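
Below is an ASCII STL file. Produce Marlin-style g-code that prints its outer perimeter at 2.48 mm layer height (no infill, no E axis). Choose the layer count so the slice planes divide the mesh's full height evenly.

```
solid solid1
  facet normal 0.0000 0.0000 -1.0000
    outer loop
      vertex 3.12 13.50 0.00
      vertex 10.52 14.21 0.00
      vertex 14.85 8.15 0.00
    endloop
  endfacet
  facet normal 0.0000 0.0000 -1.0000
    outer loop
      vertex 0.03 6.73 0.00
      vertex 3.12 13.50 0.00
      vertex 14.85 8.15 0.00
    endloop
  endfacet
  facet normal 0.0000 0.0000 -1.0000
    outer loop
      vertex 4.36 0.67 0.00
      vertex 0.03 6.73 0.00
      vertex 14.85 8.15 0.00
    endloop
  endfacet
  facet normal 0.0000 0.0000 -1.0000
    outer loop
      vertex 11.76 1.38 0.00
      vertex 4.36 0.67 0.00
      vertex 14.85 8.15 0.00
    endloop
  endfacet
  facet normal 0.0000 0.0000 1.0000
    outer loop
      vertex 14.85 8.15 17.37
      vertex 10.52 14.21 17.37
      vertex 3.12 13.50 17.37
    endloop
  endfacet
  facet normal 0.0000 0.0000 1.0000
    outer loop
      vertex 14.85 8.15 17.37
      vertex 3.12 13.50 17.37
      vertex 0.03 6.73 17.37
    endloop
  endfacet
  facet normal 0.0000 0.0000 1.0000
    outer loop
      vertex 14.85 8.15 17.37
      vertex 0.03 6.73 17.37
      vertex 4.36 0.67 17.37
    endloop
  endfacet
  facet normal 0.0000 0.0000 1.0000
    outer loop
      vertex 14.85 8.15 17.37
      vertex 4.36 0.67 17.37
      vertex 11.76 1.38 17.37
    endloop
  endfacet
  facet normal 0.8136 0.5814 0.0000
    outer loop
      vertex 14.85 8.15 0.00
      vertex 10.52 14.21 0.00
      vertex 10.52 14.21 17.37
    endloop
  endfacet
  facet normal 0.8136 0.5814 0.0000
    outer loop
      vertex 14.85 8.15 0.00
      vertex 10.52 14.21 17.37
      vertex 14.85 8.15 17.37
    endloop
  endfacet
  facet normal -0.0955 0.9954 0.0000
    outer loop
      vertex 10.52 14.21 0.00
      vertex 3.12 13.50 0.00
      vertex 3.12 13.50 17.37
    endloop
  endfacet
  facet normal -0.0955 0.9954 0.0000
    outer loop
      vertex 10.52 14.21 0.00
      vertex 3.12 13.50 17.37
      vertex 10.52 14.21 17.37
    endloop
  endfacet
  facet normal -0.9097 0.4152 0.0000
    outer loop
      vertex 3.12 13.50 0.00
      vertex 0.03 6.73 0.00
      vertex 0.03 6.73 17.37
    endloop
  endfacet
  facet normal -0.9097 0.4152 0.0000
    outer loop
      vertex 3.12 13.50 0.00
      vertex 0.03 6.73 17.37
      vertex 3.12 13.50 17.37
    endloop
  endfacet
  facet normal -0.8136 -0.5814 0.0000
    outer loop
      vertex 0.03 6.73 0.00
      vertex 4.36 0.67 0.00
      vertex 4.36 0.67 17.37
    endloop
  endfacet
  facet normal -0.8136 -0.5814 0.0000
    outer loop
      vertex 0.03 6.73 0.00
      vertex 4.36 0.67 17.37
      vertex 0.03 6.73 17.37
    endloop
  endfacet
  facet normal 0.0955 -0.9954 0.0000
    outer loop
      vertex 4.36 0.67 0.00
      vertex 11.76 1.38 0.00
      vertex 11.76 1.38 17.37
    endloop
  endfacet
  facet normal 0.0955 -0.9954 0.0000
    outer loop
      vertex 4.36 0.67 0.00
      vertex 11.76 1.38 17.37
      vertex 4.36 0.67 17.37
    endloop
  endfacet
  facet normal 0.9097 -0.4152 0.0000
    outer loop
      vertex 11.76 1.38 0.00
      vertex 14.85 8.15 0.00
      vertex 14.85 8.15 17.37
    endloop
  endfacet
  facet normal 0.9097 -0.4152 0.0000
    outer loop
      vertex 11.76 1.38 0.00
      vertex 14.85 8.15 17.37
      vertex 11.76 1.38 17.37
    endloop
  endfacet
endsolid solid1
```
; perimeter-only toolpath
G21 ; units = mm
G90 ; absolute positioning
G28 ; home
; layer 1
G0 Z2.48
G0 X14.85 Y8.15
G1 X10.52 Y14.21
G1 X3.12 Y13.50
G1 X0.03 Y6.73
G1 X4.36 Y0.67
G1 X11.76 Y1.38
G1 X14.85 Y8.15
; layer 2
G0 Z4.96
G0 X14.85 Y8.15
G1 X10.52 Y14.21
G1 X3.12 Y13.50
G1 X0.03 Y6.73
G1 X4.36 Y0.67
G1 X11.76 Y1.38
G1 X14.85 Y8.15
; layer 3
G0 Z7.44
G0 X14.85 Y8.15
G1 X10.52 Y14.21
G1 X3.12 Y13.50
G1 X0.03 Y6.73
G1 X4.36 Y0.67
G1 X11.76 Y1.38
G1 X14.85 Y8.15
; layer 4
G0 Z9.93
G0 X14.85 Y8.15
G1 X10.52 Y14.21
G1 X3.12 Y13.50
G1 X0.03 Y6.73
G1 X4.36 Y0.67
G1 X11.76 Y1.38
G1 X14.85 Y8.15
; layer 5
G0 Z12.41
G0 X14.85 Y8.15
G1 X10.52 Y14.21
G1 X3.12 Y13.50
G1 X0.03 Y6.73
G1 X4.36 Y0.67
G1 X11.76 Y1.38
G1 X14.85 Y8.15
; layer 6
G0 Z14.89
G0 X14.85 Y8.15
G1 X10.52 Y14.21
G1 X3.12 Y13.50
G1 X0.03 Y6.73
G1 X4.36 Y0.67
G1 X11.76 Y1.38
G1 X14.85 Y8.15
; layer 7
G0 Z17.37
G0 X14.85 Y8.15
G1 X10.52 Y14.21
G1 X3.12 Y13.50
G1 X0.03 Y6.73
G1 X4.36 Y0.67
G1 X11.76 Y1.38
G1 X14.85 Y8.15
M2 ; end

The solid is a regular 6-sided prism (a cylinder approximated with 6 flat sides), circumscribed radius ≈ 7.44 mm, height ≈ 17.4 mm. Slicing at Δz = 2.48 mm — 7 equal slices spanning the solid's height, so layer i sits at z = i·h/7 — gives 7 non-empty perimeters. Each is a 6-segment closed polygon; G0 lifts to the layer z and rapids to the start vertex, then G1 traces the edges.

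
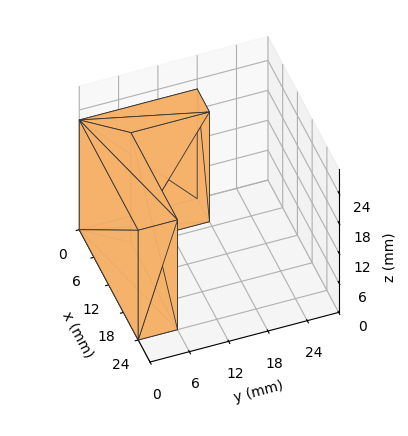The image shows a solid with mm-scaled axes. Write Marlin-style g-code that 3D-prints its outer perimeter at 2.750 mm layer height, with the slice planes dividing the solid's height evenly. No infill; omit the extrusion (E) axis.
Reading the render: the shape is an L-shaped prism: outer 24 × 18 mm, arm thicknesses ≈ 6 mm (horizontal) and 5 mm (vertical), extruded 22 mm in z (dimensions read to the nearest mm from the axis ticks). For the g-code, the solid's height is divided into equal slices at the stated Δz and each level perimeter traced with G1 moves after a G0 lift.

; perimeter-only toolpath
G21 ; units = mm
G90 ; absolute positioning
G28 ; home
; layer 1
G0 Z2.750
G0 X0.000 Y0.000
G1 X24.000 Y0.000
G1 X24.000 Y6.000
G1 X5.000 Y6.000
G1 X5.000 Y18.000
G1 X0.000 Y18.000
G1 X0.000 Y0.000
; layer 2
G0 Z5.500
G0 X0.000 Y0.000
G1 X24.000 Y0.000
G1 X24.000 Y6.000
G1 X5.000 Y6.000
G1 X5.000 Y18.000
G1 X0.000 Y18.000
G1 X0.000 Y0.000
; layer 3
G0 Z8.250
G0 X0.000 Y0.000
G1 X24.000 Y0.000
G1 X24.000 Y6.000
G1 X5.000 Y6.000
G1 X5.000 Y18.000
G1 X0.000 Y18.000
G1 X0.000 Y0.000
; layer 4
G0 Z11.000
G0 X0.000 Y0.000
G1 X24.000 Y0.000
G1 X24.000 Y6.000
G1 X5.000 Y6.000
G1 X5.000 Y18.000
G1 X0.000 Y18.000
G1 X0.000 Y0.000
; layer 5
G0 Z13.750
G0 X0.000 Y0.000
G1 X24.000 Y0.000
G1 X24.000 Y6.000
G1 X5.000 Y6.000
G1 X5.000 Y18.000
G1 X0.000 Y18.000
G1 X0.000 Y0.000
; layer 6
G0 Z16.500
G0 X0.000 Y0.000
G1 X24.000 Y0.000
G1 X24.000 Y6.000
G1 X5.000 Y6.000
G1 X5.000 Y18.000
G1 X0.000 Y18.000
G1 X0.000 Y0.000
; layer 7
G0 Z19.250
G0 X0.000 Y0.000
G1 X24.000 Y0.000
G1 X24.000 Y6.000
G1 X5.000 Y6.000
G1 X5.000 Y18.000
G1 X0.000 Y18.000
G1 X0.000 Y0.000
; layer 8
G0 Z22.000
G0 X0.000 Y0.000
G1 X24.000 Y0.000
G1 X24.000 Y6.000
G1 X5.000 Y6.000
G1 X5.000 Y18.000
G1 X0.000 Y18.000
G1 X0.000 Y0.000
M2 ; end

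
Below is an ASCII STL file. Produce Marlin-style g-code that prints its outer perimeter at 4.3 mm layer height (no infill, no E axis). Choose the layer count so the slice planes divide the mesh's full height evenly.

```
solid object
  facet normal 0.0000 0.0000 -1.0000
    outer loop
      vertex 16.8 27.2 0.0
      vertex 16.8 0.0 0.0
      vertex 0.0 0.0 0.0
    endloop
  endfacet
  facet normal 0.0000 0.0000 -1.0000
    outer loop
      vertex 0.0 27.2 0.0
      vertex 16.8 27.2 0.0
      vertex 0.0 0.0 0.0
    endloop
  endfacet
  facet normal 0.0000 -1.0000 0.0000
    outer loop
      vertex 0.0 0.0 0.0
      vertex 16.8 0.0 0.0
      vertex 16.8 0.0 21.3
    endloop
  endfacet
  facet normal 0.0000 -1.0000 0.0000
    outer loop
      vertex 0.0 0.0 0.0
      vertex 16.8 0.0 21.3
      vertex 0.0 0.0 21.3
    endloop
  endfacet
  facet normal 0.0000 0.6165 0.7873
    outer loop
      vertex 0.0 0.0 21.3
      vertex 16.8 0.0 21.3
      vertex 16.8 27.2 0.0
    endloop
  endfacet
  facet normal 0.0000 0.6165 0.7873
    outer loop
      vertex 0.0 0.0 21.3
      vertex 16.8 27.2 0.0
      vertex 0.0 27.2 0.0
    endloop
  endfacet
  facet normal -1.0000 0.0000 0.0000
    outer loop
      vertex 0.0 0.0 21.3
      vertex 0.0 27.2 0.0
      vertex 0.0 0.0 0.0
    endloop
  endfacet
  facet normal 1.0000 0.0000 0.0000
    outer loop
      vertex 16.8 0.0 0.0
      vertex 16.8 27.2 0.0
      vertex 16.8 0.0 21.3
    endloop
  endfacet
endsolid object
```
; perimeter-only toolpath
G21 ; units = mm
G90 ; absolute positioning
G28 ; home
; layer 1
G0 Z4.3
G0 X0.0 Y0.0
G1 X16.8 Y0.0
G1 X16.8 Y21.8
G1 X0.0 Y21.8
G1 X0.0 Y0.0
; layer 2
G0 Z8.5
G0 X0.0 Y0.0
G1 X16.8 Y0.0
G1 X16.8 Y16.3
G1 X0.0 Y16.3
G1 X0.0 Y0.0
; layer 3
G0 Z12.8
G0 X0.0 Y0.0
G1 X16.8 Y0.0
G1 X16.8 Y10.9
G1 X0.0 Y10.9
G1 X0.0 Y0.0
; layer 4
G0 Z17.0
G0 X0.0 Y0.0
G1 X16.8 Y0.0
G1 X16.8 Y5.4
G1 X0.0 Y5.4
G1 X0.0 Y0.0
M2 ; end

The solid is a wedge (ramp): 16.8 × 27.2 mm base, rising to 21.3 mm along the y=0 edge and sloping linearly to z=0 at y=27.2. Slicing at Δz = 4.3 mm — 5 equal slices spanning the solid's height, so layer i sits at z = i·h/5 — gives 4 non-empty perimeters. Each is a 4-segment closed polygon; G0 lifts to the layer z and rapids to the start vertex, then G1 traces the edges. The cross-section shrinks linearly with z (the slice at the apex is degenerate and omitted).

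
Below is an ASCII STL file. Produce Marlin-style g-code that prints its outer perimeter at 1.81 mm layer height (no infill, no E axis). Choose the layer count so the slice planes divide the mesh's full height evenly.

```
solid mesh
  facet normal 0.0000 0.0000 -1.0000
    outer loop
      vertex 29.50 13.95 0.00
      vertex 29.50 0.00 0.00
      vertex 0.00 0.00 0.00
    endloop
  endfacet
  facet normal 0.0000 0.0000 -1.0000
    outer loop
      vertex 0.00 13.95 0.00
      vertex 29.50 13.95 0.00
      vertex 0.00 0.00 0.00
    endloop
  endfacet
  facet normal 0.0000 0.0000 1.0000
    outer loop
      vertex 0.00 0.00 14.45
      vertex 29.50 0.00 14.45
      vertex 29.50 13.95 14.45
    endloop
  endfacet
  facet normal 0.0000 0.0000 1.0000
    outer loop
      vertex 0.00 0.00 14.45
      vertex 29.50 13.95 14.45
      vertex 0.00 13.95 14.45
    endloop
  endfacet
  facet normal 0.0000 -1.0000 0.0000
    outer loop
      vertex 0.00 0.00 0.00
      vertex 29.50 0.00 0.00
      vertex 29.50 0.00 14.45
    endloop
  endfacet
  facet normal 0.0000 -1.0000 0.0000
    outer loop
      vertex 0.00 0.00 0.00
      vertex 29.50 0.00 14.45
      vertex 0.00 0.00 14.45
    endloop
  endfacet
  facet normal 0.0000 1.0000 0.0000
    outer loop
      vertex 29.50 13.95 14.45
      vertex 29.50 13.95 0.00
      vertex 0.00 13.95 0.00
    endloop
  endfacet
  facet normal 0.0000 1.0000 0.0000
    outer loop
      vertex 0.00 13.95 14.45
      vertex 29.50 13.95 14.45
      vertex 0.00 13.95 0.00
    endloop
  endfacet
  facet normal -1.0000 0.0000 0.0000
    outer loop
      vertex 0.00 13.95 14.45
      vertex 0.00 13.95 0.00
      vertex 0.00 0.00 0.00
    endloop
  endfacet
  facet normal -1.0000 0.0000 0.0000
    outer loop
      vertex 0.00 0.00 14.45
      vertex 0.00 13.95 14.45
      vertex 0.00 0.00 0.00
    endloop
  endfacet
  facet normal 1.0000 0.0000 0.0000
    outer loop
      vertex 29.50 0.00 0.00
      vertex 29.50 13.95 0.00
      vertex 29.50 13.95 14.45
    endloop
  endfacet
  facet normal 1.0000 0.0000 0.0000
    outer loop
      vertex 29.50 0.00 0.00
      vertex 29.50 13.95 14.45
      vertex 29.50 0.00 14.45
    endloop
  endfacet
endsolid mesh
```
; perimeter-only toolpath
G21 ; units = mm
G90 ; absolute positioning
G28 ; home
; layer 1
G0 Z1.81
G0 X0.00 Y0.00
G1 X29.50 Y0.00
G1 X29.50 Y13.95
G1 X0.00 Y13.95
G1 X0.00 Y0.00
; layer 2
G0 Z3.61
G0 X0.00 Y0.00
G1 X29.50 Y0.00
G1 X29.50 Y13.95
G1 X0.00 Y13.95
G1 X0.00 Y0.00
; layer 3
G0 Z5.42
G0 X0.00 Y0.00
G1 X29.50 Y0.00
G1 X29.50 Y13.95
G1 X0.00 Y13.95
G1 X0.00 Y0.00
; layer 4
G0 Z7.22
G0 X0.00 Y0.00
G1 X29.50 Y0.00
G1 X29.50 Y13.95
G1 X0.00 Y13.95
G1 X0.00 Y0.00
; layer 5
G0 Z9.03
G0 X0.00 Y0.00
G1 X29.50 Y0.00
G1 X29.50 Y13.95
G1 X0.00 Y13.95
G1 X0.00 Y0.00
; layer 6
G0 Z10.84
G0 X0.00 Y0.00
G1 X29.50 Y0.00
G1 X29.50 Y13.95
G1 X0.00 Y13.95
G1 X0.00 Y0.00
; layer 7
G0 Z12.64
G0 X0.00 Y0.00
G1 X29.50 Y0.00
G1 X29.50 Y13.95
G1 X0.00 Y13.95
G1 X0.00 Y0.00
; layer 8
G0 Z14.45
G0 X0.00 Y0.00
G1 X29.50 Y0.00
G1 X29.50 Y13.95
G1 X0.00 Y13.95
G1 X0.00 Y0.00
M2 ; end

The solid is a rectangular box, roughly 29.5 × 13.9 mm footprint and 14.4 mm tall. Slicing at Δz = 1.81 mm — 8 equal slices spanning the solid's height, so layer i sits at z = i·h/8 — gives 8 non-empty perimeters. Each is a 4-segment closed polygon; G0 lifts to the layer z and rapids to the start vertex, then G1 traces the edges.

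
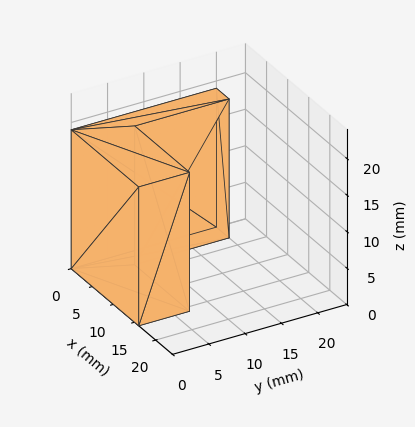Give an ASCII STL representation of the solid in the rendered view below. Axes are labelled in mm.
Reading the render: the shape is an L-shaped prism: outer 16 × 20 mm, arm thicknesses ≈ 7 mm (horizontal) and 3 mm (vertical), extruded 19 mm in z (dimensions read to the nearest mm from the axis ticks). For the STL, each face is triangulated and given an outward normal.

solid part
  facet normal 0.0000 0.0000 -1.0000
    outer loop
      vertex 16.0 7.0 0.0
      vertex 16.0 0.0 0.0
      vertex 0.0 0.0 0.0
    endloop
  endfacet
  facet normal 0.0000 0.0000 -1.0000
    outer loop
      vertex 3.0 7.0 0.0
      vertex 16.0 7.0 0.0
      vertex 0.0 0.0 0.0
    endloop
  endfacet
  facet normal 0.0000 0.0000 -1.0000
    outer loop
      vertex 3.0 20.0 0.0
      vertex 3.0 7.0 0.0
      vertex 0.0 0.0 0.0
    endloop
  endfacet
  facet normal 0.0000 0.0000 -1.0000
    outer loop
      vertex 0.0 20.0 0.0
      vertex 3.0 20.0 0.0
      vertex 0.0 0.0 0.0
    endloop
  endfacet
  facet normal 0.0000 0.0000 1.0000
    outer loop
      vertex 0.0 0.0 19.0
      vertex 16.0 0.0 19.0
      vertex 16.0 7.0 19.0
    endloop
  endfacet
  facet normal 0.0000 0.0000 1.0000
    outer loop
      vertex 0.0 0.0 19.0
      vertex 16.0 7.0 19.0
      vertex 3.0 7.0 19.0
    endloop
  endfacet
  facet normal 0.0000 0.0000 1.0000
    outer loop
      vertex 0.0 0.0 19.0
      vertex 3.0 7.0 19.0
      vertex 3.0 20.0 19.0
    endloop
  endfacet
  facet normal 0.0000 0.0000 1.0000
    outer loop
      vertex 0.0 0.0 19.0
      vertex 3.0 20.0 19.0
      vertex 0.0 20.0 19.0
    endloop
  endfacet
  facet normal 0.0000 -1.0000 0.0000
    outer loop
      vertex 0.0 0.0 0.0
      vertex 16.0 0.0 0.0
      vertex 16.0 0.0 19.0
    endloop
  endfacet
  facet normal 0.0000 -1.0000 0.0000
    outer loop
      vertex 0.0 0.0 0.0
      vertex 16.0 0.0 19.0
      vertex 0.0 0.0 19.0
    endloop
  endfacet
  facet normal 1.0000 0.0000 0.0000
    outer loop
      vertex 16.0 0.0 0.0
      vertex 16.0 7.0 0.0
      vertex 16.0 7.0 19.0
    endloop
  endfacet
  facet normal 1.0000 0.0000 0.0000
    outer loop
      vertex 16.0 0.0 0.0
      vertex 16.0 7.0 19.0
      vertex 16.0 0.0 19.0
    endloop
  endfacet
  facet normal 0.0000 1.0000 0.0000
    outer loop
      vertex 16.0 7.0 0.0
      vertex 3.0 7.0 0.0
      vertex 3.0 7.0 19.0
    endloop
  endfacet
  facet normal 0.0000 1.0000 0.0000
    outer loop
      vertex 16.0 7.0 0.0
      vertex 3.0 7.0 19.0
      vertex 16.0 7.0 19.0
    endloop
  endfacet
  facet normal 1.0000 0.0000 0.0000
    outer loop
      vertex 3.0 7.0 0.0
      vertex 3.0 20.0 0.0
      vertex 3.0 20.0 19.0
    endloop
  endfacet
  facet normal 1.0000 0.0000 0.0000
    outer loop
      vertex 3.0 7.0 0.0
      vertex 3.0 20.0 19.0
      vertex 3.0 7.0 19.0
    endloop
  endfacet
  facet normal 0.0000 1.0000 0.0000
    outer loop
      vertex 3.0 20.0 0.0
      vertex 0.0 20.0 0.0
      vertex 0.0 20.0 19.0
    endloop
  endfacet
  facet normal 0.0000 1.0000 0.0000
    outer loop
      vertex 3.0 20.0 0.0
      vertex 0.0 20.0 19.0
      vertex 3.0 20.0 19.0
    endloop
  endfacet
  facet normal -1.0000 0.0000 0.0000
    outer loop
      vertex 0.0 20.0 0.0
      vertex 0.0 0.0 0.0
      vertex 0.0 0.0 19.0
    endloop
  endfacet
  facet normal -1.0000 0.0000 0.0000
    outer loop
      vertex 0.0 20.0 0.0
      vertex 0.0 0.0 19.0
      vertex 0.0 20.0 19.0
    endloop
  endfacet
endsolid part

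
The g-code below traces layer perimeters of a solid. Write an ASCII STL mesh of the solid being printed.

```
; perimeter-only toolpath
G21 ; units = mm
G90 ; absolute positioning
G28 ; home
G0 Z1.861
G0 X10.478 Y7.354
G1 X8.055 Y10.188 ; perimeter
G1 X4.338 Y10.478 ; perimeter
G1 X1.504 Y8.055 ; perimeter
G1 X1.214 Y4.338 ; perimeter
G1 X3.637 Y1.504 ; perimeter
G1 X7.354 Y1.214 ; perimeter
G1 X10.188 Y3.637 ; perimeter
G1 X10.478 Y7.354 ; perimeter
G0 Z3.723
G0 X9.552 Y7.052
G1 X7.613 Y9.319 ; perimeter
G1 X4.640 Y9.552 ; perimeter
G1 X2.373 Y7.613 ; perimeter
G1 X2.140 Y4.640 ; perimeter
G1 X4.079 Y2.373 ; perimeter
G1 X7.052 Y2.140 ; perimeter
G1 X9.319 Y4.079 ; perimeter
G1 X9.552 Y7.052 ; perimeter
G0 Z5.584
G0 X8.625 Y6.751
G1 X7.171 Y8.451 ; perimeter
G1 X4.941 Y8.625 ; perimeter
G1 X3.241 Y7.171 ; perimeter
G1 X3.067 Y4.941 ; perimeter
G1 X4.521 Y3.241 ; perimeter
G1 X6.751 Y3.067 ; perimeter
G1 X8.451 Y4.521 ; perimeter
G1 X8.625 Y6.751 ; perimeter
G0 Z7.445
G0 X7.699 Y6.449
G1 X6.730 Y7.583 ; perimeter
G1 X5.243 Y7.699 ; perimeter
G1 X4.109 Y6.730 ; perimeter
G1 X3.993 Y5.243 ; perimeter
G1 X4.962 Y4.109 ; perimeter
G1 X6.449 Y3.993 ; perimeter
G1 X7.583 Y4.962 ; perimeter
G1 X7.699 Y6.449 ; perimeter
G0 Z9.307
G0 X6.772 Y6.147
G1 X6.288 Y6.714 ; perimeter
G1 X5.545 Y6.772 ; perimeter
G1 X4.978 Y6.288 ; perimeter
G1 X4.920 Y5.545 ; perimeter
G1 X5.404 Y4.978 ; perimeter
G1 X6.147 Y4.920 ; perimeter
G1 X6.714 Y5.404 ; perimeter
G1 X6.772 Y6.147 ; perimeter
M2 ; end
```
solid part
  facet normal 0.0000 0.0000 -1.0000
    outer loop
      vertex 4.037 11.405 0.000
      vertex 8.497 11.056 0.000
      vertex 11.405 7.655 0.000
    endloop
  endfacet
  facet normal 0.0000 0.0000 -1.0000
    outer loop
      vertex 0.636 8.497 0.000
      vertex 4.037 11.405 0.000
      vertex 11.405 7.655 0.000
    endloop
  endfacet
  facet normal 0.0000 0.0000 -1.0000
    outer loop
      vertex 0.287 4.037 0.000
      vertex 0.636 8.497 0.000
      vertex 11.405 7.655 0.000
    endloop
  endfacet
  facet normal 0.0000 0.0000 -1.0000
    outer loop
      vertex 3.195 0.636 0.000
      vertex 0.287 4.037 0.000
      vertex 11.405 7.655 0.000
    endloop
  endfacet
  facet normal 0.0000 0.0000 -1.0000
    outer loop
      vertex 7.655 0.287 0.000
      vertex 3.195 0.636 0.000
      vertex 11.405 7.655 0.000
    endloop
  endfacet
  facet normal 0.0000 0.0000 -1.0000
    outer loop
      vertex 11.056 3.195 0.000
      vertex 7.655 0.287 0.000
      vertex 11.405 7.655 0.000
    endloop
  endfacet
  facet normal 0.6842 0.5851 0.4354
    outer loop
      vertex 11.405 7.655 0.000
      vertex 8.497 11.056 0.000
      vertex 5.846 5.846 11.168
    endloop
  endfacet
  facet normal 0.0702 0.8975 0.4354
    outer loop
      vertex 8.497 11.056 0.000
      vertex 4.037 11.405 0.000
      vertex 5.846 5.846 11.168
    endloop
  endfacet
  facet normal -0.5851 0.6842 0.4354
    outer loop
      vertex 4.037 11.405 0.000
      vertex 0.636 8.497 0.000
      vertex 5.846 5.846 11.168
    endloop
  endfacet
  facet normal -0.8975 0.0702 0.4354
    outer loop
      vertex 0.636 8.497 0.000
      vertex 0.287 4.037 0.000
      vertex 5.846 5.846 11.168
    endloop
  endfacet
  facet normal -0.6842 -0.5851 0.4354
    outer loop
      vertex 0.287 4.037 0.000
      vertex 3.195 0.636 0.000
      vertex 5.846 5.846 11.168
    endloop
  endfacet
  facet normal -0.0702 -0.8975 0.4354
    outer loop
      vertex 3.195 0.636 0.000
      vertex 7.655 0.287 0.000
      vertex 5.846 5.846 11.168
    endloop
  endfacet
  facet normal 0.5851 -0.6842 0.4354
    outer loop
      vertex 7.655 0.287 0.000
      vertex 11.056 3.195 0.000
      vertex 5.846 5.846 11.168
    endloop
  endfacet
  facet normal 0.8975 -0.0702 0.4354
    outer loop
      vertex 11.056 3.195 0.000
      vertex 11.405 7.655 0.000
      vertex 5.846 5.846 11.168
    endloop
  endfacet
endsolid part

The G0 Z moves step by Δz≈1.861 mm. The G1 loops shrink linearly with z, so the solid tapers from its base footprint up to z≈11.2. Closing with a flat bottom cap and the tapered top and triangulating gives 14 facets — a regular 8-sided pyramid, base circumscribed radius ≈ 5.85 mm, apex at z ≈ 11.2 mm.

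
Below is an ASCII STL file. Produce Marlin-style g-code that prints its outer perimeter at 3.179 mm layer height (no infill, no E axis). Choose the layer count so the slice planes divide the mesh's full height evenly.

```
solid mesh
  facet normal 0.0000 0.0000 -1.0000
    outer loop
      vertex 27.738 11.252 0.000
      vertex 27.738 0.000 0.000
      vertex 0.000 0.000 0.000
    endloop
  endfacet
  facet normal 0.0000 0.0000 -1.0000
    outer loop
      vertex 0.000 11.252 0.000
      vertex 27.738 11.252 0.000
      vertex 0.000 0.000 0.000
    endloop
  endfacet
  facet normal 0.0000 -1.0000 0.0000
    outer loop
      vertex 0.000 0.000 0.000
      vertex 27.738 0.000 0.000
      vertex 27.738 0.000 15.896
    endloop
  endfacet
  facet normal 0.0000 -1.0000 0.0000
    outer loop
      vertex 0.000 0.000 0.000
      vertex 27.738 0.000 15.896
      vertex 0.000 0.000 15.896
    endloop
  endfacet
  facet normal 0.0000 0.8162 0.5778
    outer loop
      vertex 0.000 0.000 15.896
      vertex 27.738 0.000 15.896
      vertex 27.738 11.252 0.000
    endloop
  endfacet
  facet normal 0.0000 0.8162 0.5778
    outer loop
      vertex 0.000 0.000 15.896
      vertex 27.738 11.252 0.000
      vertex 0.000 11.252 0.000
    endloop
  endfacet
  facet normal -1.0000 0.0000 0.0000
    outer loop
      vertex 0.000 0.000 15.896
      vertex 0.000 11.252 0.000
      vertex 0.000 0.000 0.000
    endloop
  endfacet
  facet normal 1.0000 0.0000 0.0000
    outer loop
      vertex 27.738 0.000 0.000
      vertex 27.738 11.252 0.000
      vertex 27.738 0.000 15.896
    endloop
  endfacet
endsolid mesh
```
; perimeter-only toolpath
G21 ; units = mm
G90 ; absolute positioning
G28 ; home
; layer 1
G0 Z3.179
G0 X0.000 Y0.000
G1 X27.738 Y0.000
G1 X27.738 Y9.002
G1 X0.000 Y9.002
G1 X0.000 Y0.000
; layer 2
G0 Z6.358
G0 X0.000 Y0.000
G1 X27.738 Y0.000
G1 X27.738 Y6.751
G1 X0.000 Y6.751
G1 X0.000 Y0.000
; layer 3
G0 Z9.538
G0 X0.000 Y0.000
G1 X27.738 Y0.000
G1 X27.738 Y4.501
G1 X0.000 Y4.501
G1 X0.000 Y0.000
; layer 4
G0 Z12.717
G0 X0.000 Y0.000
G1 X27.738 Y0.000
G1 X27.738 Y2.250
G1 X0.000 Y2.250
G1 X0.000 Y0.000
M2 ; end

The solid is a wedge (ramp): 27.7 × 11.3 mm base, rising to 15.9 mm along the y=0 edge and sloping linearly to z=0 at y=11.3. Slicing at Δz = 3.179 mm — 5 equal slices spanning the solid's height, so layer i sits at z = i·h/5 — gives 4 non-empty perimeters. Each is a 4-segment closed polygon; G0 lifts to the layer z and rapids to the start vertex, then G1 traces the edges. The cross-section shrinks linearly with z (the slice at the apex is degenerate and omitted).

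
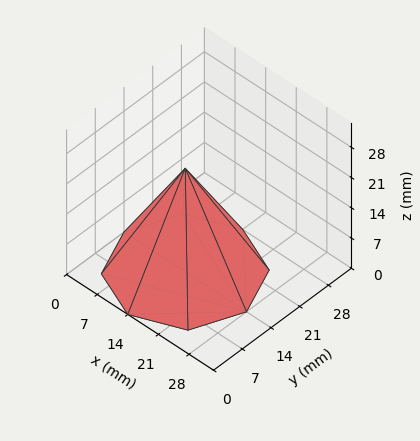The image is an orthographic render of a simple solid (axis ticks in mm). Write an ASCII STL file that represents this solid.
Reading the render: the shape is a regular 8-sided pyramid, base circumscribed radius ≈ 14 mm, apex at z ≈ 24 mm (dimensions read to the nearest mm from the axis ticks). For the STL, each face is triangulated and given an outward normal.

solid part
  facet normal 0.0000 0.0000 -1.0000
    outer loop
      vertex 14.000 28.000 0.000
      vertex 23.899 23.899 0.000
      vertex 28.000 14.000 0.000
    endloop
  endfacet
  facet normal 0.0000 0.0000 -1.0000
    outer loop
      vertex 4.101 23.899 0.000
      vertex 14.000 28.000 0.000
      vertex 28.000 14.000 0.000
    endloop
  endfacet
  facet normal 0.0000 0.0000 -1.0000
    outer loop
      vertex 0.000 14.000 0.000
      vertex 4.101 23.899 0.000
      vertex 28.000 14.000 0.000
    endloop
  endfacet
  facet normal 0.0000 0.0000 -1.0000
    outer loop
      vertex 4.101 4.101 0.000
      vertex 0.000 14.000 0.000
      vertex 28.000 14.000 0.000
    endloop
  endfacet
  facet normal 0.0000 0.0000 -1.0000
    outer loop
      vertex 14.000 0.000 0.000
      vertex 4.101 4.101 0.000
      vertex 28.000 14.000 0.000
    endloop
  endfacet
  facet normal 0.0000 0.0000 -1.0000
    outer loop
      vertex 23.899 4.101 0.000
      vertex 14.000 0.000 0.000
      vertex 28.000 14.000 0.000
    endloop
  endfacet
  facet normal 0.8133 0.3369 0.4744
    outer loop
      vertex 28.000 14.000 0.000
      vertex 23.899 23.899 0.000
      vertex 14.000 14.000 24.000
    endloop
  endfacet
  facet normal 0.3369 0.8133 0.4744
    outer loop
      vertex 23.899 23.899 0.000
      vertex 14.000 28.000 0.000
      vertex 14.000 14.000 24.000
    endloop
  endfacet
  facet normal -0.3369 0.8133 0.4744
    outer loop
      vertex 14.000 28.000 0.000
      vertex 4.101 23.899 0.000
      vertex 14.000 14.000 24.000
    endloop
  endfacet
  facet normal -0.8133 0.3369 0.4744
    outer loop
      vertex 4.101 23.899 0.000
      vertex 0.000 14.000 0.000
      vertex 14.000 14.000 24.000
    endloop
  endfacet
  facet normal -0.8133 -0.3369 0.4744
    outer loop
      vertex 0.000 14.000 0.000
      vertex 4.101 4.101 0.000
      vertex 14.000 14.000 24.000
    endloop
  endfacet
  facet normal -0.3369 -0.8133 0.4744
    outer loop
      vertex 4.101 4.101 0.000
      vertex 14.000 0.000 0.000
      vertex 14.000 14.000 24.000
    endloop
  endfacet
  facet normal 0.3369 -0.8133 0.4744
    outer loop
      vertex 14.000 0.000 0.000
      vertex 23.899 4.101 0.000
      vertex 14.000 14.000 24.000
    endloop
  endfacet
  facet normal 0.8133 -0.3369 0.4744
    outer loop
      vertex 23.899 4.101 0.000
      vertex 28.000 14.000 0.000
      vertex 14.000 14.000 24.000
    endloop
  endfacet
endsolid part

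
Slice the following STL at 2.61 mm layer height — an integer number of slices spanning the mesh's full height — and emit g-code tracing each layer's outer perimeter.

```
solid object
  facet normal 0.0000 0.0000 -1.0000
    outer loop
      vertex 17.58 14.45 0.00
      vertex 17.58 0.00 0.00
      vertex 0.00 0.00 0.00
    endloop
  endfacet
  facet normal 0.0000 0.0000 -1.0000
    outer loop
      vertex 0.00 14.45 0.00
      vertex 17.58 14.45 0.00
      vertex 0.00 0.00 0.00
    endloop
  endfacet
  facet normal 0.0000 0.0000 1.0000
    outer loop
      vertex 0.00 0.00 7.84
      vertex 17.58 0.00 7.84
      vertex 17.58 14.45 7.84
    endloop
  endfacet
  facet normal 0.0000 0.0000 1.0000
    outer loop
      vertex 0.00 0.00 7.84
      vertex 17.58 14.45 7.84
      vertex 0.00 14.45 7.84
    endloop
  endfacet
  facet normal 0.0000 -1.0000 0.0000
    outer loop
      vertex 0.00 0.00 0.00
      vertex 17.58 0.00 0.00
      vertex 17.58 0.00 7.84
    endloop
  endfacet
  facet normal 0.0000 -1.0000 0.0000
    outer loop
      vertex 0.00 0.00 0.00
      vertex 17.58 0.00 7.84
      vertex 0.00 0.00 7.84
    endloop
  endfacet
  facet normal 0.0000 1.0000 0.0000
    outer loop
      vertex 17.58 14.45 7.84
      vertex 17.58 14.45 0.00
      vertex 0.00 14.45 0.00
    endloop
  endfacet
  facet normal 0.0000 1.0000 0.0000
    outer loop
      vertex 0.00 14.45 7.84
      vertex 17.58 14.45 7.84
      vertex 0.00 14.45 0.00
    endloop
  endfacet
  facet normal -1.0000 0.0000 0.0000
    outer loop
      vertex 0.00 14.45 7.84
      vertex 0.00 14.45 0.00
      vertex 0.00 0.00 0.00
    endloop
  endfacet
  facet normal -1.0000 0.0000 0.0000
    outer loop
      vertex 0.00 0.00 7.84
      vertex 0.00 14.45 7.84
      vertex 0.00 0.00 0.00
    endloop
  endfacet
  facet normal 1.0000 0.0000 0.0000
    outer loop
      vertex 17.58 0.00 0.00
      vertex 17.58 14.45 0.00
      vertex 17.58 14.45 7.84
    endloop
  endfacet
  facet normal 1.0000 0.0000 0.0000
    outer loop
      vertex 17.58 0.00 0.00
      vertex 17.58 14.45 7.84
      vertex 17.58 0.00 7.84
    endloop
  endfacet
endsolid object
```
; perimeter-only toolpath
G21 ; units = mm
G90 ; absolute positioning
G28 ; home
; layer 1
G0 Z2.61
G0 X0.00 Y0.00
G1 X17.58 Y0.00
G1 X17.58 Y14.45
G1 X0.00 Y14.45
G1 X0.00 Y0.00
; layer 2
G0 Z5.23
G0 X0.00 Y0.00
G1 X17.58 Y0.00
G1 X17.58 Y14.45
G1 X0.00 Y14.45
G1 X0.00 Y0.00
; layer 3
G0 Z7.84
G0 X0.00 Y0.00
G1 X17.58 Y0.00
G1 X17.58 Y14.45
G1 X0.00 Y14.45
G1 X0.00 Y0.00
M2 ; end

The solid is a rectangular box, roughly 17.6 × 14.4 mm footprint and 7.84 mm tall. Slicing at Δz = 2.61 mm — 3 equal slices spanning the solid's height, so layer i sits at z = i·h/3 — gives 3 non-empty perimeters. Each is a 4-segment closed polygon; G0 lifts to the layer z and rapids to the start vertex, then G1 traces the edges.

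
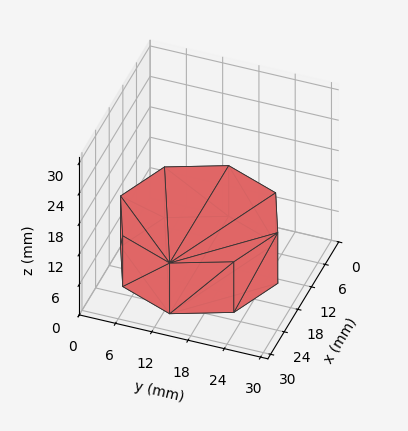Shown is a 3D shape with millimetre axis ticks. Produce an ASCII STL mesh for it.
Reading the render: the shape is a regular 8-sided prism (a cylinder approximated with 8 flat sides), circumscribed radius ≈ 13 mm, height ≈ 10 mm (dimensions read to the nearest mm from the axis ticks). For the STL, each face is triangulated and given an outward normal.

solid part
  facet normal 0.0000 0.0000 -1.0000
    outer loop
      vertex 13.000 26.000 0.000
      vertex 22.192 22.192 0.000
      vertex 26.000 13.000 0.000
    endloop
  endfacet
  facet normal 0.0000 0.0000 -1.0000
    outer loop
      vertex 3.808 22.192 0.000
      vertex 13.000 26.000 0.000
      vertex 26.000 13.000 0.000
    endloop
  endfacet
  facet normal 0.0000 0.0000 -1.0000
    outer loop
      vertex 0.000 13.000 0.000
      vertex 3.808 22.192 0.000
      vertex 26.000 13.000 0.000
    endloop
  endfacet
  facet normal 0.0000 0.0000 -1.0000
    outer loop
      vertex 3.808 3.808 0.000
      vertex 0.000 13.000 0.000
      vertex 26.000 13.000 0.000
    endloop
  endfacet
  facet normal 0.0000 0.0000 -1.0000
    outer loop
      vertex 13.000 0.000 0.000
      vertex 3.808 3.808 0.000
      vertex 26.000 13.000 0.000
    endloop
  endfacet
  facet normal 0.0000 0.0000 -1.0000
    outer loop
      vertex 22.192 3.808 0.000
      vertex 13.000 0.000 0.000
      vertex 26.000 13.000 0.000
    endloop
  endfacet
  facet normal 0.0000 0.0000 1.0000
    outer loop
      vertex 26.000 13.000 10.000
      vertex 22.192 22.192 10.000
      vertex 13.000 26.000 10.000
    endloop
  endfacet
  facet normal 0.0000 0.0000 1.0000
    outer loop
      vertex 26.000 13.000 10.000
      vertex 13.000 26.000 10.000
      vertex 3.808 22.192 10.000
    endloop
  endfacet
  facet normal 0.0000 0.0000 1.0000
    outer loop
      vertex 26.000 13.000 10.000
      vertex 3.808 22.192 10.000
      vertex 0.000 13.000 10.000
    endloop
  endfacet
  facet normal 0.0000 0.0000 1.0000
    outer loop
      vertex 26.000 13.000 10.000
      vertex 0.000 13.000 10.000
      vertex 3.808 3.808 10.000
    endloop
  endfacet
  facet normal 0.0000 0.0000 1.0000
    outer loop
      vertex 26.000 13.000 10.000
      vertex 3.808 3.808 10.000
      vertex 13.000 0.000 10.000
    endloop
  endfacet
  facet normal 0.0000 0.0000 1.0000
    outer loop
      vertex 26.000 13.000 10.000
      vertex 13.000 0.000 10.000
      vertex 22.192 3.808 10.000
    endloop
  endfacet
  facet normal 0.9239 0.3827 0.0000
    outer loop
      vertex 26.000 13.000 0.000
      vertex 22.192 22.192 0.000
      vertex 22.192 22.192 10.000
    endloop
  endfacet
  facet normal 0.9239 0.3827 0.0000
    outer loop
      vertex 26.000 13.000 0.000
      vertex 22.192 22.192 10.000
      vertex 26.000 13.000 10.000
    endloop
  endfacet
  facet normal 0.3827 0.9239 0.0000
    outer loop
      vertex 22.192 22.192 0.000
      vertex 13.000 26.000 0.000
      vertex 13.000 26.000 10.000
    endloop
  endfacet
  facet normal 0.3827 0.9239 0.0000
    outer loop
      vertex 22.192 22.192 0.000
      vertex 13.000 26.000 10.000
      vertex 22.192 22.192 10.000
    endloop
  endfacet
  facet normal -0.3827 0.9239 0.0000
    outer loop
      vertex 13.000 26.000 0.000
      vertex 3.808 22.192 0.000
      vertex 3.808 22.192 10.000
    endloop
  endfacet
  facet normal -0.3827 0.9239 0.0000
    outer loop
      vertex 13.000 26.000 0.000
      vertex 3.808 22.192 10.000
      vertex 13.000 26.000 10.000
    endloop
  endfacet
  facet normal -0.9239 0.3827 0.0000
    outer loop
      vertex 3.808 22.192 0.000
      vertex 0.000 13.000 0.000
      vertex 0.000 13.000 10.000
    endloop
  endfacet
  facet normal -0.9239 0.3827 0.0000
    outer loop
      vertex 3.808 22.192 0.000
      vertex 0.000 13.000 10.000
      vertex 3.808 22.192 10.000
    endloop
  endfacet
  facet normal -0.9239 -0.3827 0.0000
    outer loop
      vertex 0.000 13.000 0.000
      vertex 3.808 3.808 0.000
      vertex 3.808 3.808 10.000
    endloop
  endfacet
  facet normal -0.9239 -0.3827 0.0000
    outer loop
      vertex 0.000 13.000 0.000
      vertex 3.808 3.808 10.000
      vertex 0.000 13.000 10.000
    endloop
  endfacet
  facet normal -0.3827 -0.9239 0.0000
    outer loop
      vertex 3.808 3.808 0.000
      vertex 13.000 0.000 0.000
      vertex 13.000 0.000 10.000
    endloop
  endfacet
  facet normal -0.3827 -0.9239 0.0000
    outer loop
      vertex 3.808 3.808 0.000
      vertex 13.000 0.000 10.000
      vertex 3.808 3.808 10.000
    endloop
  endfacet
  facet normal 0.3827 -0.9239 0.0000
    outer loop
      vertex 13.000 0.000 0.000
      vertex 22.192 3.808 0.000
      vertex 22.192 3.808 10.000
    endloop
  endfacet
  facet normal 0.3827 -0.9239 0.0000
    outer loop
      vertex 13.000 0.000 0.000
      vertex 22.192 3.808 10.000
      vertex 13.000 0.000 10.000
    endloop
  endfacet
  facet normal 0.9239 -0.3827 0.0000
    outer loop
      vertex 22.192 3.808 0.000
      vertex 26.000 13.000 0.000
      vertex 26.000 13.000 10.000
    endloop
  endfacet
  facet normal 0.9239 -0.3827 0.0000
    outer loop
      vertex 22.192 3.808 0.000
      vertex 26.000 13.000 10.000
      vertex 22.192 3.808 10.000
    endloop
  endfacet
endsolid part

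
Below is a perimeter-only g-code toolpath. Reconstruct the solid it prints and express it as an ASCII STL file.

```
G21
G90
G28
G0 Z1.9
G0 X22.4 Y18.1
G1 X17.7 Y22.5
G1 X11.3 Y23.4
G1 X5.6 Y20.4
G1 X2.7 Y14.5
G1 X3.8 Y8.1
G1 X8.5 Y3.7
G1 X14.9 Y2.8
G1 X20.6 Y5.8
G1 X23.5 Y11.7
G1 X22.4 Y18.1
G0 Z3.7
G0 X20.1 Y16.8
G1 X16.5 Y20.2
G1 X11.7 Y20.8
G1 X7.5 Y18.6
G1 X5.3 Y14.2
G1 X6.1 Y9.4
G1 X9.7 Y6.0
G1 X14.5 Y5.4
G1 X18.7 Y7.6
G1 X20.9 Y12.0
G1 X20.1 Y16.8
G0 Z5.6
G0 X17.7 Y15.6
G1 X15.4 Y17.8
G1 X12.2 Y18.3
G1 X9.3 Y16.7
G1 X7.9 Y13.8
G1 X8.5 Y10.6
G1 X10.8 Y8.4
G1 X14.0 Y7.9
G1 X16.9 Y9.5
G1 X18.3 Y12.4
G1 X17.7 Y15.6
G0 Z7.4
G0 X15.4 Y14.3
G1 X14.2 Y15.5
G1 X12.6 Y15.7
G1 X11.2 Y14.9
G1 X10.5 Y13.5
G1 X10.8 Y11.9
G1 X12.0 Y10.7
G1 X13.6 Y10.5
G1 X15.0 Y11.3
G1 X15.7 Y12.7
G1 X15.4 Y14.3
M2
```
solid part
  facet normal 0.0000 0.0000 -1.0000
    outer loop
      vertex 10.8 26.0 0.0
      vertex 18.8 24.9 0.0
      vertex 24.7 19.3 0.0
    endloop
  endfacet
  facet normal 0.0000 0.0000 -1.0000
    outer loop
      vertex 3.7 22.2 0.0
      vertex 10.8 26.0 0.0
      vertex 24.7 19.3 0.0
    endloop
  endfacet
  facet normal 0.0000 0.0000 -1.0000
    outer loop
      vertex 0.1 14.9 0.0
      vertex 3.7 22.2 0.0
      vertex 24.7 19.3 0.0
    endloop
  endfacet
  facet normal 0.0000 0.0000 -1.0000
    outer loop
      vertex 1.5 6.9 0.0
      vertex 0.1 14.9 0.0
      vertex 24.7 19.3 0.0
    endloop
  endfacet
  facet normal 0.0000 0.0000 -1.0000
    outer loop
      vertex 7.4 1.3 0.0
      vertex 1.5 6.9 0.0
      vertex 24.7 19.3 0.0
    endloop
  endfacet
  facet normal 0.0000 0.0000 -1.0000
    outer loop
      vertex 15.4 0.2 0.0
      vertex 7.4 1.3 0.0
      vertex 24.7 19.3 0.0
    endloop
  endfacet
  facet normal 0.0000 0.0000 -1.0000
    outer loop
      vertex 22.5 4.0 0.0
      vertex 15.4 0.2 0.0
      vertex 24.7 19.3 0.0
    endloop
  endfacet
  facet normal 0.0000 0.0000 -1.0000
    outer loop
      vertex 26.1 11.3 0.0
      vertex 22.5 4.0 0.0
      vertex 24.7 19.3 0.0
    endloop
  endfacet
  facet normal 0.4113 0.4333 0.8019
    outer loop
      vertex 24.7 19.3 0.0
      vertex 18.8 24.9 0.0
      vertex 13.1 13.1 9.3
    endloop
  endfacet
  facet normal 0.0815 0.5924 0.8015
    outer loop
      vertex 18.8 24.9 0.0
      vertex 10.8 26.0 0.0
      vertex 13.1 13.1 9.3
    endloop
  endfacet
  facet normal -0.2823 0.5274 0.8014
    outer loop
      vertex 10.8 26.0 0.0
      vertex 3.7 22.2 0.0
      vertex 13.1 13.1 9.3
    endloop
  endfacet
  facet normal -0.5366 0.2646 0.8013
    outer loop
      vertex 3.7 22.2 0.0
      vertex 0.1 14.9 0.0
      vertex 13.1 13.1 9.3
    endloop
  endfacet
  facet normal -0.5881 -0.1029 0.8022
    outer loop
      vertex 0.1 14.9 0.0
      vertex 1.5 6.9 0.0
      vertex 13.1 13.1 9.3
    endloop
  endfacet
  facet normal -0.4113 -0.4333 0.8019
    outer loop
      vertex 1.5 6.9 0.0
      vertex 7.4 1.3 0.0
      vertex 13.1 13.1 9.3
    endloop
  endfacet
  facet normal -0.0815 -0.5924 0.8015
    outer loop
      vertex 7.4 1.3 0.0
      vertex 15.4 0.2 0.0
      vertex 13.1 13.1 9.3
    endloop
  endfacet
  facet normal 0.2823 -0.5274 0.8014
    outer loop
      vertex 15.4 0.2 0.0
      vertex 22.5 4.0 0.0
      vertex 13.1 13.1 9.3
    endloop
  endfacet
  facet normal 0.5366 -0.2646 0.8013
    outer loop
      vertex 22.5 4.0 0.0
      vertex 26.1 11.3 0.0
      vertex 13.1 13.1 9.3
    endloop
  endfacet
  facet normal 0.5881 0.1029 0.8022
    outer loop
      vertex 26.1 11.3 0.0
      vertex 24.7 19.3 0.0
      vertex 13.1 13.1 9.3
    endloop
  endfacet
endsolid part

The G0 Z moves step by Δz≈1.9 mm. The G1 loops shrink linearly with z, so the solid tapers from its base footprint up to z≈9.3. Closing with a flat bottom cap and the tapered top and triangulating gives 18 facets — a regular 10-sided pyramid, base circumscribed radius ≈ 13.1 mm, apex at z ≈ 9.3 mm.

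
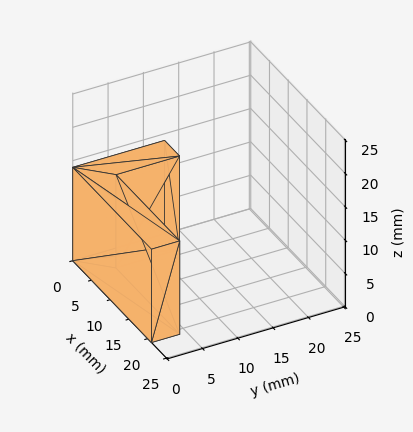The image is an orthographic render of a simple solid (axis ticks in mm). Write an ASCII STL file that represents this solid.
Reading the render: the shape is an L-shaped prism: outer 21 × 13 mm, arm thicknesses ≈ 4 mm (horizontal) and 4 mm (vertical), extruded 14 mm in z (dimensions read to the nearest mm from the axis ticks). For the STL, each face is triangulated and given an outward normal.

solid part
  facet normal 0.0000 0.0000 -1.0000
    outer loop
      vertex 21.00 4.00 0.00
      vertex 21.00 0.00 0.00
      vertex 0.00 0.00 0.00
    endloop
  endfacet
  facet normal 0.0000 0.0000 -1.0000
    outer loop
      vertex 4.00 4.00 0.00
      vertex 21.00 4.00 0.00
      vertex 0.00 0.00 0.00
    endloop
  endfacet
  facet normal 0.0000 0.0000 -1.0000
    outer loop
      vertex 4.00 13.00 0.00
      vertex 4.00 4.00 0.00
      vertex 0.00 0.00 0.00
    endloop
  endfacet
  facet normal 0.0000 0.0000 -1.0000
    outer loop
      vertex 0.00 13.00 0.00
      vertex 4.00 13.00 0.00
      vertex 0.00 0.00 0.00
    endloop
  endfacet
  facet normal 0.0000 0.0000 1.0000
    outer loop
      vertex 0.00 0.00 14.00
      vertex 21.00 0.00 14.00
      vertex 21.00 4.00 14.00
    endloop
  endfacet
  facet normal 0.0000 0.0000 1.0000
    outer loop
      vertex 0.00 0.00 14.00
      vertex 21.00 4.00 14.00
      vertex 4.00 4.00 14.00
    endloop
  endfacet
  facet normal 0.0000 0.0000 1.0000
    outer loop
      vertex 0.00 0.00 14.00
      vertex 4.00 4.00 14.00
      vertex 4.00 13.00 14.00
    endloop
  endfacet
  facet normal 0.0000 0.0000 1.0000
    outer loop
      vertex 0.00 0.00 14.00
      vertex 4.00 13.00 14.00
      vertex 0.00 13.00 14.00
    endloop
  endfacet
  facet normal 0.0000 -1.0000 0.0000
    outer loop
      vertex 0.00 0.00 0.00
      vertex 21.00 0.00 0.00
      vertex 21.00 0.00 14.00
    endloop
  endfacet
  facet normal 0.0000 -1.0000 0.0000
    outer loop
      vertex 0.00 0.00 0.00
      vertex 21.00 0.00 14.00
      vertex 0.00 0.00 14.00
    endloop
  endfacet
  facet normal 1.0000 0.0000 0.0000
    outer loop
      vertex 21.00 0.00 0.00
      vertex 21.00 4.00 0.00
      vertex 21.00 4.00 14.00
    endloop
  endfacet
  facet normal 1.0000 0.0000 0.0000
    outer loop
      vertex 21.00 0.00 0.00
      vertex 21.00 4.00 14.00
      vertex 21.00 0.00 14.00
    endloop
  endfacet
  facet normal 0.0000 1.0000 0.0000
    outer loop
      vertex 21.00 4.00 0.00
      vertex 4.00 4.00 0.00
      vertex 4.00 4.00 14.00
    endloop
  endfacet
  facet normal 0.0000 1.0000 0.0000
    outer loop
      vertex 21.00 4.00 0.00
      vertex 4.00 4.00 14.00
      vertex 21.00 4.00 14.00
    endloop
  endfacet
  facet normal 1.0000 0.0000 0.0000
    outer loop
      vertex 4.00 4.00 0.00
      vertex 4.00 13.00 0.00
      vertex 4.00 13.00 14.00
    endloop
  endfacet
  facet normal 1.0000 0.0000 0.0000
    outer loop
      vertex 4.00 4.00 0.00
      vertex 4.00 13.00 14.00
      vertex 4.00 4.00 14.00
    endloop
  endfacet
  facet normal 0.0000 1.0000 0.0000
    outer loop
      vertex 4.00 13.00 0.00
      vertex 0.00 13.00 0.00
      vertex 0.00 13.00 14.00
    endloop
  endfacet
  facet normal 0.0000 1.0000 0.0000
    outer loop
      vertex 4.00 13.00 0.00
      vertex 0.00 13.00 14.00
      vertex 4.00 13.00 14.00
    endloop
  endfacet
  facet normal -1.0000 0.0000 0.0000
    outer loop
      vertex 0.00 13.00 0.00
      vertex 0.00 0.00 0.00
      vertex 0.00 0.00 14.00
    endloop
  endfacet
  facet normal -1.0000 0.0000 0.0000
    outer loop
      vertex 0.00 13.00 0.00
      vertex 0.00 0.00 14.00
      vertex 0.00 13.00 14.00
    endloop
  endfacet
endsolid part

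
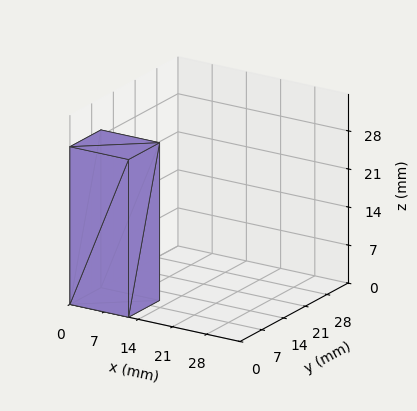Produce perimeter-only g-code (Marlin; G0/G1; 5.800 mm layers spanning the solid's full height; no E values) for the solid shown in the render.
Reading the render: the shape is a rectangular box, roughly 12 × 10 mm footprint and 29 mm tall (dimensions read to the nearest mm from the axis ticks). For the g-code, the solid's height is divided into equal slices at the stated Δz and each level perimeter traced with G1 moves after a G0 lift.

; perimeter-only toolpath
G21 ; units = mm
G90 ; absolute positioning
G28 ; home
; layer 1
G0 Z5.800
G0 X0.000 Y0.000
G1 X12.000 Y0.000
G1 X12.000 Y10.000
G1 X0.000 Y10.000
G1 X0.000 Y0.000
; layer 2
G0 Z11.600
G0 X0.000 Y0.000
G1 X12.000 Y0.000
G1 X12.000 Y10.000
G1 X0.000 Y10.000
G1 X0.000 Y0.000
; layer 3
G0 Z17.400
G0 X0.000 Y0.000
G1 X12.000 Y0.000
G1 X12.000 Y10.000
G1 X0.000 Y10.000
G1 X0.000 Y0.000
; layer 4
G0 Z23.200
G0 X0.000 Y0.000
G1 X12.000 Y0.000
G1 X12.000 Y10.000
G1 X0.000 Y10.000
G1 X0.000 Y0.000
; layer 5
G0 Z29.000
G0 X0.000 Y0.000
G1 X12.000 Y0.000
G1 X12.000 Y10.000
G1 X0.000 Y10.000
G1 X0.000 Y0.000
M2 ; end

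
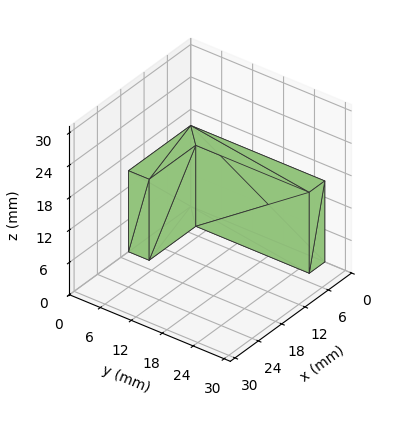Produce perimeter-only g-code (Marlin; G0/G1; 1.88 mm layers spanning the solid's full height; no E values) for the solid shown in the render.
Reading the render: the shape is an L-shaped prism: outer 16 × 26 mm, arm thicknesses ≈ 4 mm (horizontal) and 4 mm (vertical), extruded 15 mm in z (dimensions read to the nearest mm from the axis ticks). For the g-code, the solid's height is divided into equal slices at the stated Δz and each level perimeter traced with G1 moves after a G0 lift.

; perimeter-only toolpath
G21 ; units = mm
G90 ; absolute positioning
G28 ; home
; layer 1
G0 Z1.88
G0 X0.00 Y0.00
G1 X16.00 Y0.00
G1 X16.00 Y4.00
G1 X4.00 Y4.00
G1 X4.00 Y26.00
G1 X0.00 Y26.00
G1 X0.00 Y0.00
; layer 2
G0 Z3.75
G0 X0.00 Y0.00
G1 X16.00 Y0.00
G1 X16.00 Y4.00
G1 X4.00 Y4.00
G1 X4.00 Y26.00
G1 X0.00 Y26.00
G1 X0.00 Y0.00
; layer 3
G0 Z5.62
G0 X0.00 Y0.00
G1 X16.00 Y0.00
G1 X16.00 Y4.00
G1 X4.00 Y4.00
G1 X4.00 Y26.00
G1 X0.00 Y26.00
G1 X0.00 Y0.00
; layer 4
G0 Z7.50
G0 X0.00 Y0.00
G1 X16.00 Y0.00
G1 X16.00 Y4.00
G1 X4.00 Y4.00
G1 X4.00 Y26.00
G1 X0.00 Y26.00
G1 X0.00 Y0.00
; layer 5
G0 Z9.38
G0 X0.00 Y0.00
G1 X16.00 Y0.00
G1 X16.00 Y4.00
G1 X4.00 Y4.00
G1 X4.00 Y26.00
G1 X0.00 Y26.00
G1 X0.00 Y0.00
; layer 6
G0 Z11.25
G0 X0.00 Y0.00
G1 X16.00 Y0.00
G1 X16.00 Y4.00
G1 X4.00 Y4.00
G1 X4.00 Y26.00
G1 X0.00 Y26.00
G1 X0.00 Y0.00
; layer 7
G0 Z13.12
G0 X0.00 Y0.00
G1 X16.00 Y0.00
G1 X16.00 Y4.00
G1 X4.00 Y4.00
G1 X4.00 Y26.00
G1 X0.00 Y26.00
G1 X0.00 Y0.00
; layer 8
G0 Z15.00
G0 X0.00 Y0.00
G1 X16.00 Y0.00
G1 X16.00 Y4.00
G1 X4.00 Y4.00
G1 X4.00 Y26.00
G1 X0.00 Y26.00
G1 X0.00 Y0.00
M2 ; end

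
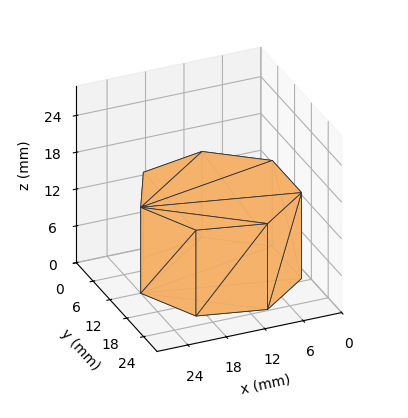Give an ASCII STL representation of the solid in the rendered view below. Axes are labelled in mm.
Reading the render: the shape is a regular 7-sided prism (a cylinder approximated with 7 flat sides), circumscribed radius ≈ 12 mm, height ≈ 14 mm (dimensions read to the nearest mm from the axis ticks). For the STL, each face is triangulated and given an outward normal.

solid part
  facet normal 0.0000 0.0000 -1.0000
    outer loop
      vertex 9.33 23.70 0.00
      vertex 19.48 21.38 0.00
      vertex 24.00 12.00 0.00
    endloop
  endfacet
  facet normal 0.0000 0.0000 -1.0000
    outer loop
      vertex 1.19 17.21 0.00
      vertex 9.33 23.70 0.00
      vertex 24.00 12.00 0.00
    endloop
  endfacet
  facet normal 0.0000 0.0000 -1.0000
    outer loop
      vertex 1.19 6.79 0.00
      vertex 1.19 17.21 0.00
      vertex 24.00 12.00 0.00
    endloop
  endfacet
  facet normal 0.0000 0.0000 -1.0000
    outer loop
      vertex 9.33 0.30 0.00
      vertex 1.19 6.79 0.00
      vertex 24.00 12.00 0.00
    endloop
  endfacet
  facet normal 0.0000 0.0000 -1.0000
    outer loop
      vertex 19.48 2.62 0.00
      vertex 9.33 0.30 0.00
      vertex 24.00 12.00 0.00
    endloop
  endfacet
  facet normal 0.0000 0.0000 1.0000
    outer loop
      vertex 24.00 12.00 14.00
      vertex 19.48 21.38 14.00
      vertex 9.33 23.70 14.00
    endloop
  endfacet
  facet normal 0.0000 0.0000 1.0000
    outer loop
      vertex 24.00 12.00 14.00
      vertex 9.33 23.70 14.00
      vertex 1.19 17.21 14.00
    endloop
  endfacet
  facet normal 0.0000 0.0000 1.0000
    outer loop
      vertex 24.00 12.00 14.00
      vertex 1.19 17.21 14.00
      vertex 1.19 6.79 14.00
    endloop
  endfacet
  facet normal 0.0000 0.0000 1.0000
    outer loop
      vertex 24.00 12.00 14.00
      vertex 1.19 6.79 14.00
      vertex 9.33 0.30 14.00
    endloop
  endfacet
  facet normal 0.0000 0.0000 1.0000
    outer loop
      vertex 24.00 12.00 14.00
      vertex 9.33 0.30 14.00
      vertex 19.48 2.62 14.00
    endloop
  endfacet
  facet normal 0.9009 0.4341 0.0000
    outer loop
      vertex 24.00 12.00 0.00
      vertex 19.48 21.38 0.00
      vertex 19.48 21.38 14.00
    endloop
  endfacet
  facet normal 0.9009 0.4341 0.0000
    outer loop
      vertex 24.00 12.00 0.00
      vertex 19.48 21.38 14.00
      vertex 24.00 12.00 14.00
    endloop
  endfacet
  facet normal 0.2228 0.9749 0.0000
    outer loop
      vertex 19.48 21.38 0.00
      vertex 9.33 23.70 0.00
      vertex 9.33 23.70 14.00
    endloop
  endfacet
  facet normal 0.2228 0.9749 0.0000
    outer loop
      vertex 19.48 21.38 0.00
      vertex 9.33 23.70 14.00
      vertex 19.48 21.38 14.00
    endloop
  endfacet
  facet normal -0.6234 0.7819 0.0000
    outer loop
      vertex 9.33 23.70 0.00
      vertex 1.19 17.21 0.00
      vertex 1.19 17.21 14.00
    endloop
  endfacet
  facet normal -0.6234 0.7819 0.0000
    outer loop
      vertex 9.33 23.70 0.00
      vertex 1.19 17.21 14.00
      vertex 9.33 23.70 14.00
    endloop
  endfacet
  facet normal -1.0000 0.0000 0.0000
    outer loop
      vertex 1.19 17.21 0.00
      vertex 1.19 6.79 0.00
      vertex 1.19 6.79 14.00
    endloop
  endfacet
  facet normal -1.0000 0.0000 0.0000
    outer loop
      vertex 1.19 17.21 0.00
      vertex 1.19 6.79 14.00
      vertex 1.19 17.21 14.00
    endloop
  endfacet
  facet normal -0.6234 -0.7819 0.0000
    outer loop
      vertex 1.19 6.79 0.00
      vertex 9.33 0.30 0.00
      vertex 9.33 0.30 14.00
    endloop
  endfacet
  facet normal -0.6234 -0.7819 0.0000
    outer loop
      vertex 1.19 6.79 0.00
      vertex 9.33 0.30 14.00
      vertex 1.19 6.79 14.00
    endloop
  endfacet
  facet normal 0.2228 -0.9749 0.0000
    outer loop
      vertex 9.33 0.30 0.00
      vertex 19.48 2.62 0.00
      vertex 19.48 2.62 14.00
    endloop
  endfacet
  facet normal 0.2228 -0.9749 0.0000
    outer loop
      vertex 9.33 0.30 0.00
      vertex 19.48 2.62 14.00
      vertex 9.33 0.30 14.00
    endloop
  endfacet
  facet normal 0.9009 -0.4341 0.0000
    outer loop
      vertex 19.48 2.62 0.00
      vertex 24.00 12.00 0.00
      vertex 24.00 12.00 14.00
    endloop
  endfacet
  facet normal 0.9009 -0.4341 0.0000
    outer loop
      vertex 19.48 2.62 0.00
      vertex 24.00 12.00 14.00
      vertex 19.48 2.62 14.00
    endloop
  endfacet
endsolid part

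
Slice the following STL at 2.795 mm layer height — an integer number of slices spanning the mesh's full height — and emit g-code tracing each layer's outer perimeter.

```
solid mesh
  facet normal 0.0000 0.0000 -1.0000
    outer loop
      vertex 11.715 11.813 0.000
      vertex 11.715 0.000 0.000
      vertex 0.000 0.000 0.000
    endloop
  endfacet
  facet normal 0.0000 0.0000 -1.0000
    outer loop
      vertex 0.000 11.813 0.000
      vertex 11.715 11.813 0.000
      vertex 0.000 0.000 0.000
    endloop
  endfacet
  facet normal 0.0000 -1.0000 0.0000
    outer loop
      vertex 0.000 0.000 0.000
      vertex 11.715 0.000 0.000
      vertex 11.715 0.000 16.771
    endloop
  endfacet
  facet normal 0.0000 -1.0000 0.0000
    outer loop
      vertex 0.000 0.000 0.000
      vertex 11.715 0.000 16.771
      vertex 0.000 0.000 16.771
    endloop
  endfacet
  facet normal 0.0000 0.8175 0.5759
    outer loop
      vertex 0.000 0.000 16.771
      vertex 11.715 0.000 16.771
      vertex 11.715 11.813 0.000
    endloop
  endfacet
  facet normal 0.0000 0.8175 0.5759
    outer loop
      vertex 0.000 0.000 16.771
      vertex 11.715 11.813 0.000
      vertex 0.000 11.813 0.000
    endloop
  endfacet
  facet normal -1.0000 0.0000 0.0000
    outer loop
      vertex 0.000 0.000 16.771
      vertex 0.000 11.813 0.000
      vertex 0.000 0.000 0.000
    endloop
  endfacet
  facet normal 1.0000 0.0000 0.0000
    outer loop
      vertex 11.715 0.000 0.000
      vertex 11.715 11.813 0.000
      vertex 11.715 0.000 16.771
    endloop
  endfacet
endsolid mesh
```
; perimeter-only toolpath
G21 ; units = mm
G90 ; absolute positioning
G28 ; home
; layer 1
G0 Z2.795
G0 X0.000 Y0.000
G1 X11.715 Y0.000
G1 X11.715 Y9.844
G1 X0.000 Y9.844
G1 X0.000 Y0.000
; layer 2
G0 Z5.590
G0 X0.000 Y0.000
G1 X11.715 Y0.000
G1 X11.715 Y7.875
G1 X0.000 Y7.875
G1 X0.000 Y0.000
; layer 3
G0 Z8.386
G0 X0.000 Y0.000
G1 X11.715 Y0.000
G1 X11.715 Y5.907
G1 X0.000 Y5.907
G1 X0.000 Y0.000
; layer 4
G0 Z11.181
G0 X0.000 Y0.000
G1 X11.715 Y0.000
G1 X11.715 Y3.938
G1 X0.000 Y3.938
G1 X0.000 Y0.000
; layer 5
G0 Z13.976
G0 X0.000 Y0.000
G1 X11.715 Y0.000
G1 X11.715 Y1.969
G1 X0.000 Y1.969
G1 X0.000 Y0.000
M2 ; end

The solid is a wedge (ramp): 11.7 × 11.8 mm base, rising to 16.8 mm along the y=0 edge and sloping linearly to z=0 at y=11.8. Slicing at Δz = 2.795 mm — 6 equal slices spanning the solid's height, so layer i sits at z = i·h/6 — gives 5 non-empty perimeters. Each is a 4-segment closed polygon; G0 lifts to the layer z and rapids to the start vertex, then G1 traces the edges. The cross-section shrinks linearly with z (the slice at the apex is degenerate and omitted).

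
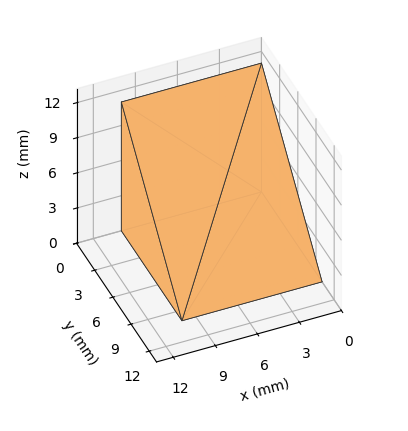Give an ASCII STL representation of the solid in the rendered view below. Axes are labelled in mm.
Reading the render: the shape is a wedge (ramp): 10 × 10 mm base, rising to 11 mm along the y=0 edge and sloping linearly to z=0 at y=10 (dimensions read to the nearest mm from the axis ticks). For the STL, each face is triangulated and given an outward normal.

solid part
  facet normal 0.0000 0.0000 -1.0000
    outer loop
      vertex 10.00 10.00 0.00
      vertex 10.00 0.00 0.00
      vertex 0.00 0.00 0.00
    endloop
  endfacet
  facet normal 0.0000 0.0000 -1.0000
    outer loop
      vertex 0.00 10.00 0.00
      vertex 10.00 10.00 0.00
      vertex 0.00 0.00 0.00
    endloop
  endfacet
  facet normal 0.0000 -1.0000 0.0000
    outer loop
      vertex 0.00 0.00 0.00
      vertex 10.00 0.00 0.00
      vertex 10.00 0.00 11.00
    endloop
  endfacet
  facet normal 0.0000 -1.0000 0.0000
    outer loop
      vertex 0.00 0.00 0.00
      vertex 10.00 0.00 11.00
      vertex 0.00 0.00 11.00
    endloop
  endfacet
  facet normal 0.0000 0.7399 0.6727
    outer loop
      vertex 0.00 0.00 11.00
      vertex 10.00 0.00 11.00
      vertex 10.00 10.00 0.00
    endloop
  endfacet
  facet normal 0.0000 0.7399 0.6727
    outer loop
      vertex 0.00 0.00 11.00
      vertex 10.00 10.00 0.00
      vertex 0.00 10.00 0.00
    endloop
  endfacet
  facet normal -1.0000 0.0000 0.0000
    outer loop
      vertex 0.00 0.00 11.00
      vertex 0.00 10.00 0.00
      vertex 0.00 0.00 0.00
    endloop
  endfacet
  facet normal 1.0000 0.0000 0.0000
    outer loop
      vertex 10.00 0.00 0.00
      vertex 10.00 10.00 0.00
      vertex 10.00 0.00 11.00
    endloop
  endfacet
endsolid part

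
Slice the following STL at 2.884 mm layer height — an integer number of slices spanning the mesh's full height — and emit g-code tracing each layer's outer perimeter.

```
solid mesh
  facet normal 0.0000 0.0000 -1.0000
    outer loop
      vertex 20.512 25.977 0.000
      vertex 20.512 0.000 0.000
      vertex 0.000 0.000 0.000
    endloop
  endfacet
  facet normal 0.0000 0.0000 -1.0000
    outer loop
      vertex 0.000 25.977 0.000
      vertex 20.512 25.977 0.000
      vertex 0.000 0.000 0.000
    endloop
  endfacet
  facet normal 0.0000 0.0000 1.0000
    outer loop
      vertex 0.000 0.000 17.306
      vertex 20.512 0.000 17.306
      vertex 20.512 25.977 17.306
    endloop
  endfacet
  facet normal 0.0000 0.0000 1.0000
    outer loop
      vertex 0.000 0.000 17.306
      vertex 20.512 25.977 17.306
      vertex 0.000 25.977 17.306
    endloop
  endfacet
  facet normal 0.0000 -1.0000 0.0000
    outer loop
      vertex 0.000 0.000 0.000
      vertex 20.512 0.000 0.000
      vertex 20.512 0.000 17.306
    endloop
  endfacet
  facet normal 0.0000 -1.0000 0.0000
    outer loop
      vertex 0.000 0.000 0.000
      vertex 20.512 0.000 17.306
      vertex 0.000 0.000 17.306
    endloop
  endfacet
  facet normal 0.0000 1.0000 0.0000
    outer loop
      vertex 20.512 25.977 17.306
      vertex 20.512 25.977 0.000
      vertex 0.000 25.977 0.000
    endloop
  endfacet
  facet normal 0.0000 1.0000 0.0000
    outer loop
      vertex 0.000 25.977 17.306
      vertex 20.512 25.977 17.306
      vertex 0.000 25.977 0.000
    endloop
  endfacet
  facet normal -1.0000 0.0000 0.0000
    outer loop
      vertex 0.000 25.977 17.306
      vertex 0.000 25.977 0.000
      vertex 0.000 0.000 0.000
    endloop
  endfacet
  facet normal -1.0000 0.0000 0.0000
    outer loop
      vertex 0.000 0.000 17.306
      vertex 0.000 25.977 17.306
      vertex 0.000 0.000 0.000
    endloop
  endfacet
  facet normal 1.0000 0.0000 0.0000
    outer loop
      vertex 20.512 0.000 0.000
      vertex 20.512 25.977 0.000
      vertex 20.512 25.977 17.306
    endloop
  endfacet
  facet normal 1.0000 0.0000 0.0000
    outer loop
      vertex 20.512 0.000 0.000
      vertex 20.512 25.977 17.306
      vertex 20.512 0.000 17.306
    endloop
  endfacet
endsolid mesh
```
; perimeter-only toolpath
G21 ; units = mm
G90 ; absolute positioning
G28 ; home
; layer 1
G0 Z2.884
G0 X0.000 Y0.000
G1 X20.512 Y0.000
G1 X20.512 Y25.977
G1 X0.000 Y25.977
G1 X0.000 Y0.000
; layer 2
G0 Z5.769
G0 X0.000 Y0.000
G1 X20.512 Y0.000
G1 X20.512 Y25.977
G1 X0.000 Y25.977
G1 X0.000 Y0.000
; layer 3
G0 Z8.653
G0 X0.000 Y0.000
G1 X20.512 Y0.000
G1 X20.512 Y25.977
G1 X0.000 Y25.977
G1 X0.000 Y0.000
; layer 4
G0 Z11.537
G0 X0.000 Y0.000
G1 X20.512 Y0.000
G1 X20.512 Y25.977
G1 X0.000 Y25.977
G1 X0.000 Y0.000
; layer 5
G0 Z14.422
G0 X0.000 Y0.000
G1 X20.512 Y0.000
G1 X20.512 Y25.977
G1 X0.000 Y25.977
G1 X0.000 Y0.000
; layer 6
G0 Z17.306
G0 X0.000 Y0.000
G1 X20.512 Y0.000
G1 X20.512 Y25.977
G1 X0.000 Y25.977
G1 X0.000 Y0.000
M2 ; end

The solid is a rectangular box, roughly 20.5 × 26 mm footprint and 17.3 mm tall. Slicing at Δz = 2.884 mm — 6 equal slices spanning the solid's height, so layer i sits at z = i·h/6 — gives 6 non-empty perimeters. Each is a 4-segment closed polygon; G0 lifts to the layer z and rapids to the start vertex, then G1 traces the edges.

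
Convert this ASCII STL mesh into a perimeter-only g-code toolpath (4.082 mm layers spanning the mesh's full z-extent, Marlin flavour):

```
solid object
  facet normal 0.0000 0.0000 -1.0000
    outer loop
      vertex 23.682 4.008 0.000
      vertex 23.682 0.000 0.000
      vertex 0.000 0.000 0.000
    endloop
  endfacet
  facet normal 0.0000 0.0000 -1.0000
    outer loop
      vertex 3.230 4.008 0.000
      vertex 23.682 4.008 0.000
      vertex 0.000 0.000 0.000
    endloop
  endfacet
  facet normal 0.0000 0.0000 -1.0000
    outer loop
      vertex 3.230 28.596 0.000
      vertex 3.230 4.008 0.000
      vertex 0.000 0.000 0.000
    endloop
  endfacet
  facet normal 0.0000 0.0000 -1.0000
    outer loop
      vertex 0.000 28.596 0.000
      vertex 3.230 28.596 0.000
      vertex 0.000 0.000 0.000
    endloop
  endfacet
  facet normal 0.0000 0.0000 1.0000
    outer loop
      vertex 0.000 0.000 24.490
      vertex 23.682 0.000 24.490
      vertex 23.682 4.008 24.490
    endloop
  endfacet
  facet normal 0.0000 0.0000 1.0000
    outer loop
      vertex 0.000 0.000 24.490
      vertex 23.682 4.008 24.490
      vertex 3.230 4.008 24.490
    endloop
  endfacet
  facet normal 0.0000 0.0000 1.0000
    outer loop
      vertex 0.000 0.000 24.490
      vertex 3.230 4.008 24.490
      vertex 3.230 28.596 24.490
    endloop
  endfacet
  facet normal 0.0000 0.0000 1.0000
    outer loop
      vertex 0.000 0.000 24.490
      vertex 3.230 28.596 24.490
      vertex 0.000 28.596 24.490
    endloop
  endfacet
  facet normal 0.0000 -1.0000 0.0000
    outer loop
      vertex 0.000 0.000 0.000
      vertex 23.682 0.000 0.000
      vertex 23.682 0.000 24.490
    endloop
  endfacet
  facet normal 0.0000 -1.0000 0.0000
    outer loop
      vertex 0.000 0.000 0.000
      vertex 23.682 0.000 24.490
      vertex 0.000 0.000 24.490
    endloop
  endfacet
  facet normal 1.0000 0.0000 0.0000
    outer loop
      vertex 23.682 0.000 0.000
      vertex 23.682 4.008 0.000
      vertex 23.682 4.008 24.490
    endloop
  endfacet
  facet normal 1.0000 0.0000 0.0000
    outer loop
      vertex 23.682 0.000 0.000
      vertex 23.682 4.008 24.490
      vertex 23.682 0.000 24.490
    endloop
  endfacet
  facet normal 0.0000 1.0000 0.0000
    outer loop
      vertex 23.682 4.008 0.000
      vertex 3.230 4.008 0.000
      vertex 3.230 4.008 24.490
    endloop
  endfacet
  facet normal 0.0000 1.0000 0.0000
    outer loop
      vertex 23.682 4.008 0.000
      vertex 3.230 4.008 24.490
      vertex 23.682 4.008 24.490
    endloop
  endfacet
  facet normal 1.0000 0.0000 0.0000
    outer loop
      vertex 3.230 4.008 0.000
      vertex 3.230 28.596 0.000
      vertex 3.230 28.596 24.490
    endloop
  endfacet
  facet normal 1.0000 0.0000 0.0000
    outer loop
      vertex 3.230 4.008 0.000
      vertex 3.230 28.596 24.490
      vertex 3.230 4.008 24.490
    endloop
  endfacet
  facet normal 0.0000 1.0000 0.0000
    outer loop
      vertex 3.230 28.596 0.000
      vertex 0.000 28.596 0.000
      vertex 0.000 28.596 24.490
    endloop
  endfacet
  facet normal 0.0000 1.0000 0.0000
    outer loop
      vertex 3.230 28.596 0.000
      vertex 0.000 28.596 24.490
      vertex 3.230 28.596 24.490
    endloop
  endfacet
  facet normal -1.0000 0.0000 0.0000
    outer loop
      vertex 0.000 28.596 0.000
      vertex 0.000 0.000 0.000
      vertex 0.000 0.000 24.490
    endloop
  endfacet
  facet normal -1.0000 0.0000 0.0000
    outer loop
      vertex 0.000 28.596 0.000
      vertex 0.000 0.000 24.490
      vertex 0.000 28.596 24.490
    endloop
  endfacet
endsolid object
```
; perimeter-only toolpath
G21 ; units = mm
G90 ; absolute positioning
G28 ; home
; layer 1
G0 Z4.082
G0 X0.000 Y0.000
G1 X23.682 Y0.000
G1 X23.682 Y4.008
G1 X3.230 Y4.008
G1 X3.230 Y28.596
G1 X0.000 Y28.596
G1 X0.000 Y0.000
; layer 2
G0 Z8.163
G0 X0.000 Y0.000
G1 X23.682 Y0.000
G1 X23.682 Y4.008
G1 X3.230 Y4.008
G1 X3.230 Y28.596
G1 X0.000 Y28.596
G1 X0.000 Y0.000
; layer 3
G0 Z12.245
G0 X0.000 Y0.000
G1 X23.682 Y0.000
G1 X23.682 Y4.008
G1 X3.230 Y4.008
G1 X3.230 Y28.596
G1 X0.000 Y28.596
G1 X0.000 Y0.000
; layer 4
G0 Z16.327
G0 X0.000 Y0.000
G1 X23.682 Y0.000
G1 X23.682 Y4.008
G1 X3.230 Y4.008
G1 X3.230 Y28.596
G1 X0.000 Y28.596
G1 X0.000 Y0.000
; layer 5
G0 Z20.408
G0 X0.000 Y0.000
G1 X23.682 Y0.000
G1 X23.682 Y4.008
G1 X3.230 Y4.008
G1 X3.230 Y28.596
G1 X0.000 Y28.596
G1 X0.000 Y0.000
; layer 6
G0 Z24.490
G0 X0.000 Y0.000
G1 X23.682 Y0.000
G1 X23.682 Y4.008
G1 X3.230 Y4.008
G1 X3.230 Y28.596
G1 X0.000 Y28.596
G1 X0.000 Y0.000
M2 ; end

The solid is an L-shaped prism: outer 23.7 × 28.6 mm, arm thicknesses ≈ 4.01 mm (horizontal) and 3.23 mm (vertical), extruded 24.5 mm in z. Slicing at Δz = 4.082 mm — 6 equal slices spanning the solid's height, so layer i sits at z = i·h/6 — gives 6 non-empty perimeters. Each is a 6-segment closed polygon; G0 lifts to the layer z and rapids to the start vertex, then G1 traces the edges.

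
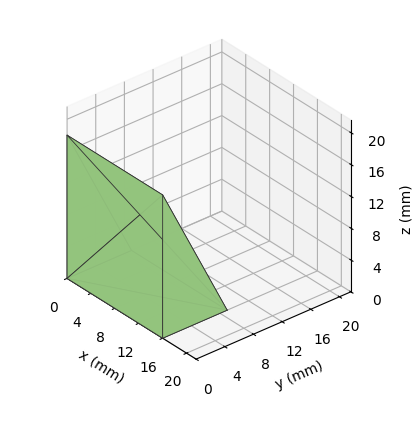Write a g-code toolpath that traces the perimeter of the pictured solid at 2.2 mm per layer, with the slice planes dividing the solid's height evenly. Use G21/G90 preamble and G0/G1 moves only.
Reading the render: the shape is a wedge (ramp): 16 × 9 mm base, rising to 18 mm along the y=0 edge and sloping linearly to z=0 at y=9 (dimensions read to the nearest mm from the axis ticks). For the g-code, the solid's height is divided into equal slices at the stated Δz and each level perimeter traced with G1 moves after a G0 lift.

; perimeter-only toolpath
G21 ; units = mm
G90 ; absolute positioning
G28 ; home
; layer 1
G0 Z2.2
G0 X0.0 Y0.0
G1 X16.0 Y0.0
G1 X16.0 Y7.9
G1 X0.0 Y7.9
G1 X0.0 Y0.0
; layer 2
G0 Z4.5
G0 X0.0 Y0.0
G1 X16.0 Y0.0
G1 X16.0 Y6.8
G1 X0.0 Y6.8
G1 X0.0 Y0.0
; layer 3
G0 Z6.8
G0 X0.0 Y0.0
G1 X16.0 Y0.0
G1 X16.0 Y5.6
G1 X0.0 Y5.6
G1 X0.0 Y0.0
; layer 4
G0 Z9.0
G0 X0.0 Y0.0
G1 X16.0 Y0.0
G1 X16.0 Y4.5
G1 X0.0 Y4.5
G1 X0.0 Y0.0
; layer 5
G0 Z11.2
G0 X0.0 Y0.0
G1 X16.0 Y0.0
G1 X16.0 Y3.4
G1 X0.0 Y3.4
G1 X0.0 Y0.0
; layer 6
G0 Z13.5
G0 X0.0 Y0.0
G1 X16.0 Y0.0
G1 X16.0 Y2.2
G1 X0.0 Y2.2
G1 X0.0 Y0.0
; layer 7
G0 Z15.8
G0 X0.0 Y0.0
G1 X16.0 Y0.0
G1 X16.0 Y1.1
G1 X0.0 Y1.1
G1 X0.0 Y0.0
M2 ; end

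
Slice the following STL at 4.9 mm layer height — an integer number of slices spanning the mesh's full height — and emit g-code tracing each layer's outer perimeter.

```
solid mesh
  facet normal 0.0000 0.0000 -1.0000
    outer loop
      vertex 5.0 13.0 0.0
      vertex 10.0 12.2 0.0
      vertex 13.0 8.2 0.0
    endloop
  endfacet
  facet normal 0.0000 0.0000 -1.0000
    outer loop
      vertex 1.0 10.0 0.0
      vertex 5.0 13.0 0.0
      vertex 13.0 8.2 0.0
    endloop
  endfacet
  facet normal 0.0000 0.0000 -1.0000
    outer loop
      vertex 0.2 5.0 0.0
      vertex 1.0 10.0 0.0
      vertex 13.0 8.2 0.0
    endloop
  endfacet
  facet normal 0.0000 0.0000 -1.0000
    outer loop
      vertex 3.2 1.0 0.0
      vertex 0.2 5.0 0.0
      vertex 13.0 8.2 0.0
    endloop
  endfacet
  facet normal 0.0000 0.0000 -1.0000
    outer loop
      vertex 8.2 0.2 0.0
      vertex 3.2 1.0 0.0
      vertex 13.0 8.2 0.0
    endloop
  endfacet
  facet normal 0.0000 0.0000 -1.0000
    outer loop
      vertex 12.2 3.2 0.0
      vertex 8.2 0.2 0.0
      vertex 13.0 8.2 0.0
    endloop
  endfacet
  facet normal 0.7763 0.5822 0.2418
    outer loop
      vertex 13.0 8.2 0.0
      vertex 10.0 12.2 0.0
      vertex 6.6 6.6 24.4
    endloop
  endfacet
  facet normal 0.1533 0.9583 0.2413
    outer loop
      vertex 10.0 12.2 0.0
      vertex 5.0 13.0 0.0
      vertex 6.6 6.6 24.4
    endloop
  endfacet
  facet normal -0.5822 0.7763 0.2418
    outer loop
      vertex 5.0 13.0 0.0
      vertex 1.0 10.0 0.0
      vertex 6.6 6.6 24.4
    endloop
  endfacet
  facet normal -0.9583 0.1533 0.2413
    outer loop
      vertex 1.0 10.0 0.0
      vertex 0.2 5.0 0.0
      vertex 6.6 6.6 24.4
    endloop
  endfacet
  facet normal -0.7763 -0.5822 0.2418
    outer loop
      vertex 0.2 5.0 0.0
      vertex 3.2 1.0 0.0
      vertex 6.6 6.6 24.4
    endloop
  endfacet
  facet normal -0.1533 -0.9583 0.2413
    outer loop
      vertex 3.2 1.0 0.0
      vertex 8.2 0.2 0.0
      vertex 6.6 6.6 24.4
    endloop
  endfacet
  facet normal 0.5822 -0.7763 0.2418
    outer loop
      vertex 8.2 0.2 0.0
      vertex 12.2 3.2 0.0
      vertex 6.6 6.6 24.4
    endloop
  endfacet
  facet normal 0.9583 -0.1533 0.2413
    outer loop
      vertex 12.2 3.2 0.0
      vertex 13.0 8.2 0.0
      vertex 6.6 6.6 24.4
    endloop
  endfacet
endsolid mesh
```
; perimeter-only toolpath
G21 ; units = mm
G90 ; absolute positioning
G28 ; home
; layer 1
G0 Z4.9
G0 X11.7 Y7.9
G1 X9.3 Y11.1
G1 X5.3 Y11.7
G1 X2.1 Y9.3
G1 X1.5 Y5.3
G1 X3.9 Y2.1
G1 X7.9 Y1.5
G1 X11.1 Y3.9
G1 X11.7 Y7.9
; layer 2
G0 Z9.8
G0 X10.4 Y7.6
G1 X8.6 Y10.0
G1 X5.6 Y10.4
G1 X3.2 Y8.6
G1 X2.8 Y5.6
G1 X4.6 Y3.2
G1 X7.6 Y2.8
G1 X10.0 Y4.6
G1 X10.4 Y7.6
; layer 3
G0 Z14.6
G0 X9.2 Y7.2
G1 X8.0 Y8.8
G1 X6.0 Y9.2
G1 X4.4 Y8.0
G1 X4.0 Y6.0
G1 X5.2 Y4.4
G1 X7.2 Y4.0
G1 X8.8 Y5.2
G1 X9.2 Y7.2
; layer 4
G0 Z19.5
G0 X7.9 Y6.9
G1 X7.3 Y7.7
G1 X6.3 Y7.9
G1 X5.5 Y7.3
G1 X5.3 Y6.3
G1 X5.9 Y5.5
G1 X6.9 Y5.3
G1 X7.7 Y5.9
G1 X7.9 Y6.9
M2 ; end

The solid is a regular 8-sided pyramid, base circumscribed radius ≈ 6.6 mm, apex at z ≈ 24.4 mm. Slicing at Δz = 4.9 mm — 5 equal slices spanning the solid's height, so layer i sits at z = i·h/5 — gives 4 non-empty perimeters. Each is a 8-segment closed polygon; G0 lifts to the layer z and rapids to the start vertex, then G1 traces the edges. The cross-section shrinks linearly with z (the slice at the apex is degenerate and omitted).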